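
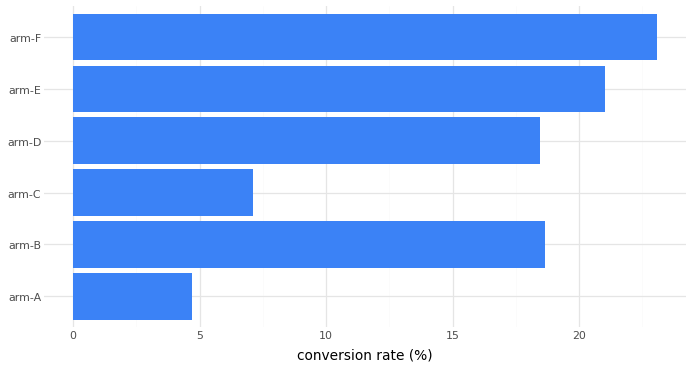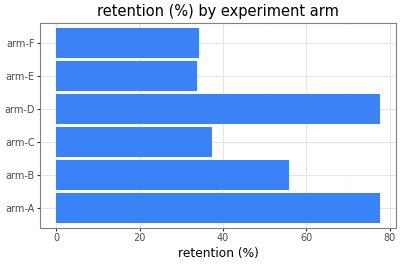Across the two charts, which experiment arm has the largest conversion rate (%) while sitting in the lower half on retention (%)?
arm-F

Chart 2 median retention (%) ≈ 50; below-median experiment arms: arm-C, arm-E, arm-F. Among those, arm-F has the highest conversion rate (%) (≈ 25).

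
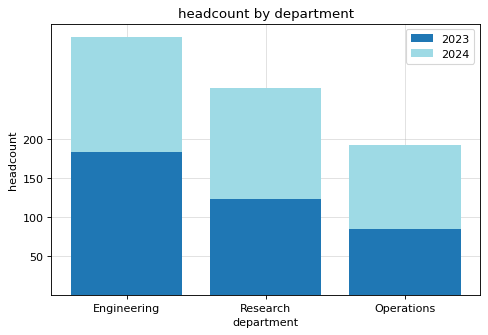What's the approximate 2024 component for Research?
≈ 150

2024 top ≈ 250, bottom ≈ 100; segment ≈ 150.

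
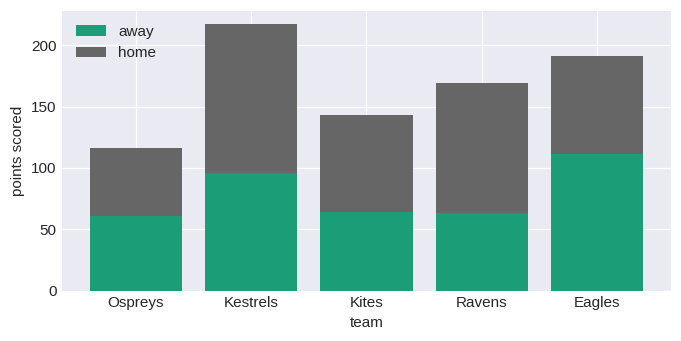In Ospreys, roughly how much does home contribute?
home top ≈ 120, bottom ≈ 60; segment ≈ 60.

≈ 60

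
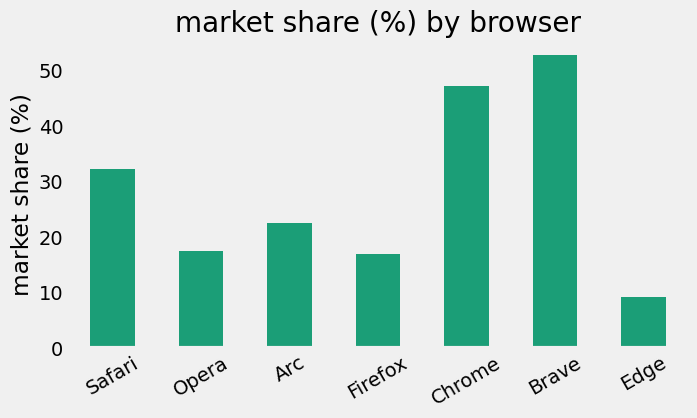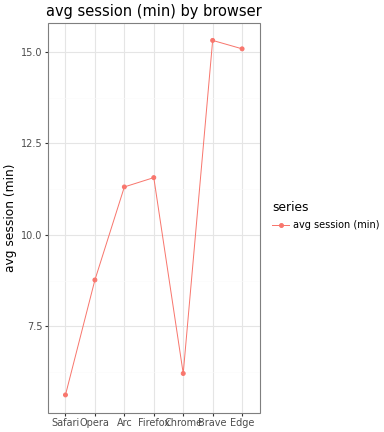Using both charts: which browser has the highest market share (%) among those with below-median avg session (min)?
Chrome

Chart 2 median avg session (min) ≈ 12; below-median browsers: Safari, Opera, Chrome. Among those, Chrome has the highest market share (%) (≈ 45).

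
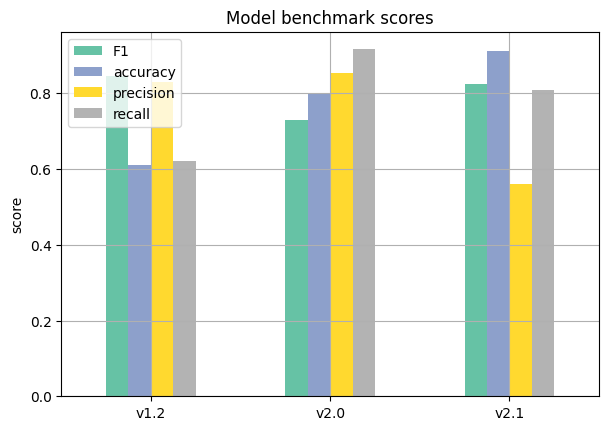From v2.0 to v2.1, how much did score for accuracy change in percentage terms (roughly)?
≈ +12.5%

v2.0 ≈ 0.8, v2.1 ≈ 0.9; (0.9 − 0.8) / 0.8 ≈ +12.5%.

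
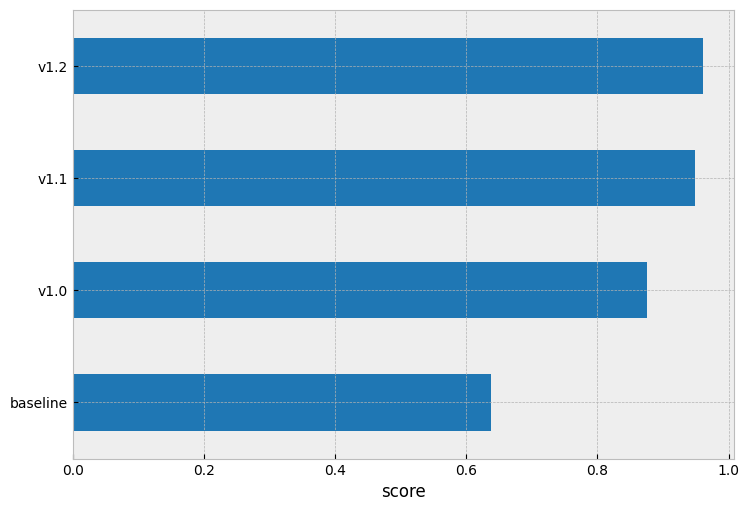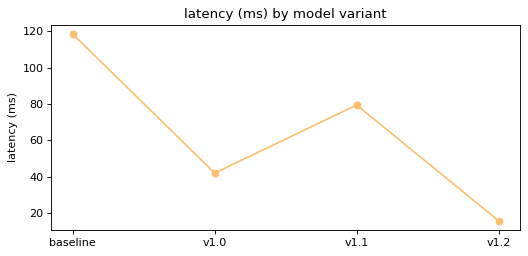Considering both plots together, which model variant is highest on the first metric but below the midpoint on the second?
v1.2

Chart 2 median latency (ms) ≈ 60; below-median model variants: v1.0, v1.2. Among those, v1.2 has the highest score (≈ 1).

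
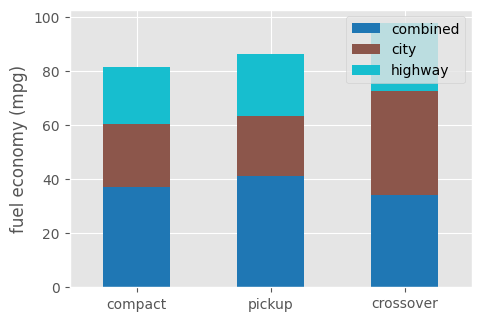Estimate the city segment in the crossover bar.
≈ 40

city top ≈ 70, bottom ≈ 30; segment ≈ 40.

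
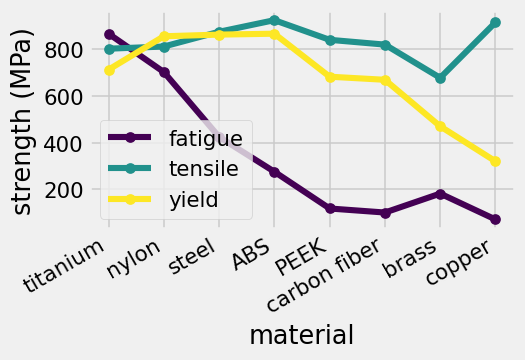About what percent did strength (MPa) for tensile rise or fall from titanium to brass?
≈ -12.5%

titanium ≈ 800, brass ≈ 700; (700 − 800) / 800 ≈ -12.5%.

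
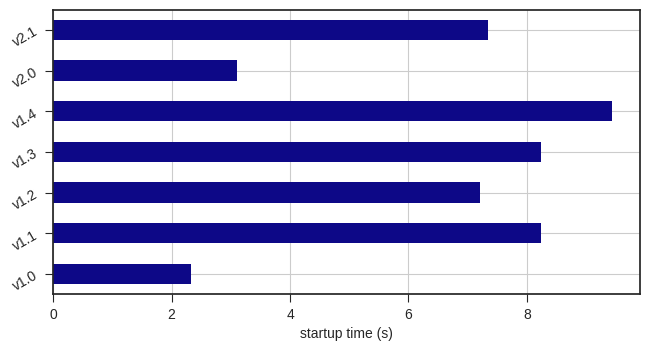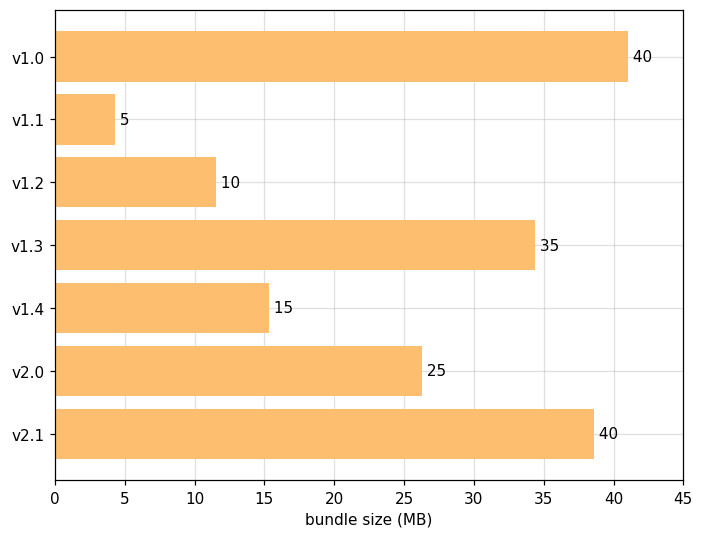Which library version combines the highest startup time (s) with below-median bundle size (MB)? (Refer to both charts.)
Chart 2 median bundle size (MB) ≈ 25; below-median library versions: v1.1, v1.2, v1.4. Among those, v1.4 has the highest startup time (s) (≈ 9).

v1.4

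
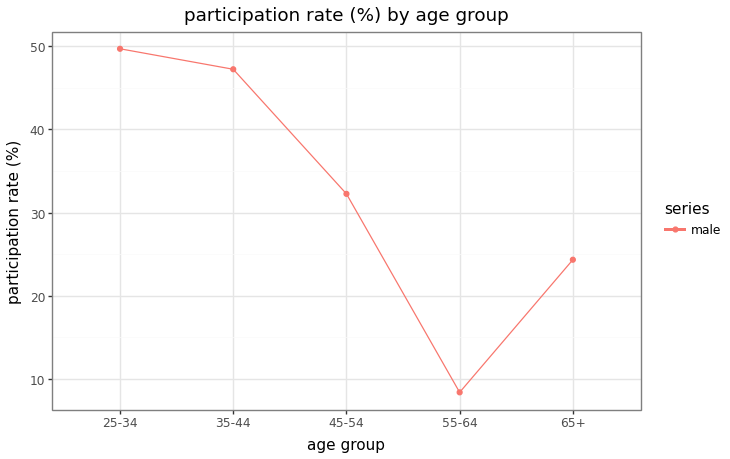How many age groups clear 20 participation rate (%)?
4

Above 20: 25-34, 35-44, 45-54, 65+.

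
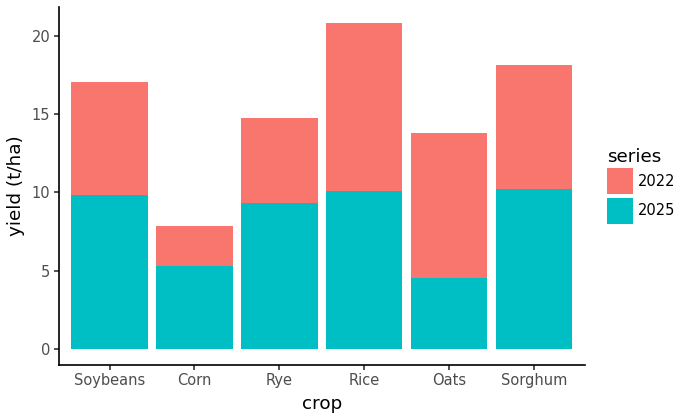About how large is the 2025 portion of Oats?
≈ 4

2025 top ≈ 4, bottom ≈ 0; segment ≈ 4.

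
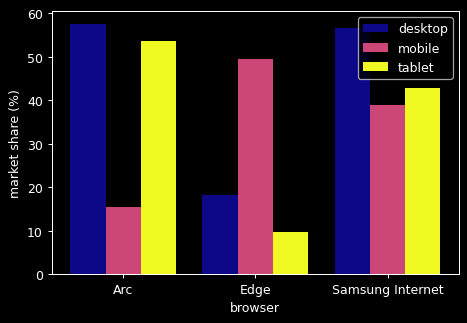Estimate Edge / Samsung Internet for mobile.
≈ 1.25×

Edge ≈ 50, Samsung Internet ≈ 40; 50/40 ≈ 1.25.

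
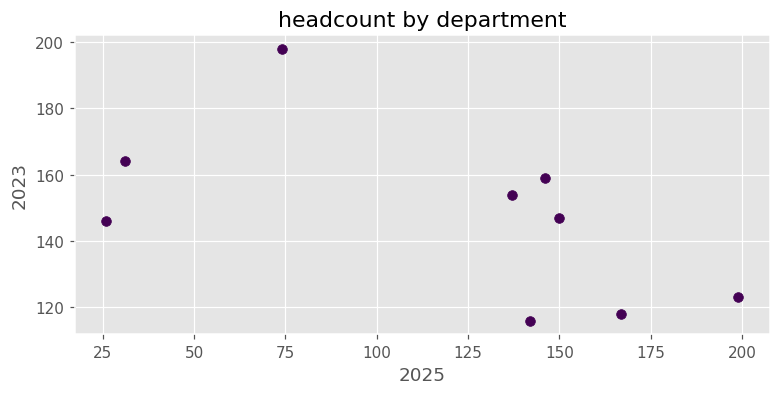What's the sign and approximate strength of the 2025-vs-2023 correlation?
negative, moderate

Points are negatively correlated; moderate (|r| ≈ 0.6).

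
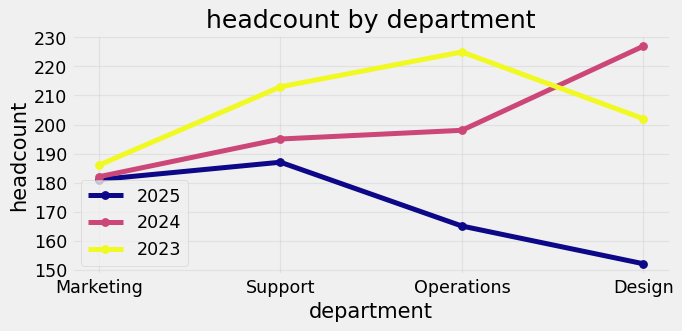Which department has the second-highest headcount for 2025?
Top 3 for 2025: Support ≈ 190, Marketing ≈ 180, Operations ≈ 160.

Marketing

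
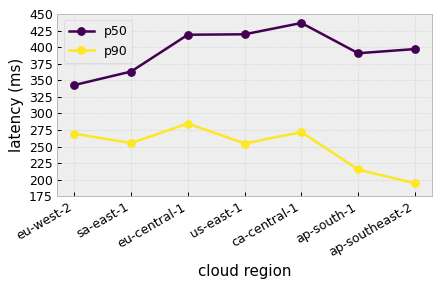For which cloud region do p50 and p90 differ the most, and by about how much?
ap-southeast-2: p50 ≈ 400, p90 ≈ 200 → gap ≈ 200. Next-largest (ap-south-1) is only ≈ 175.

ap-southeast-2, ≈ 200 ms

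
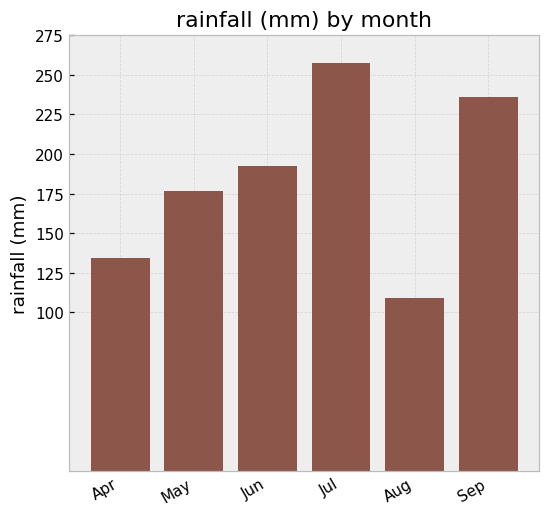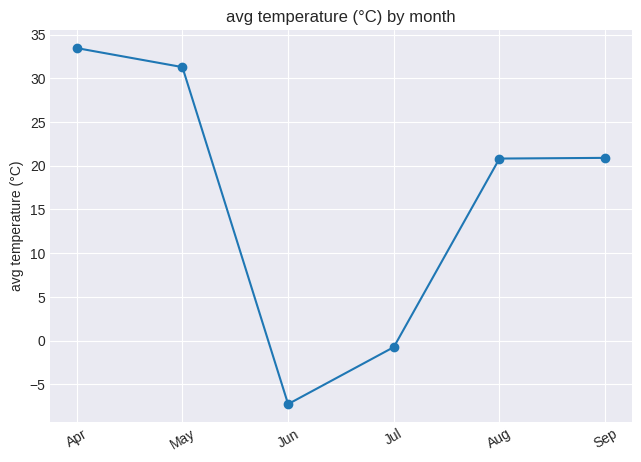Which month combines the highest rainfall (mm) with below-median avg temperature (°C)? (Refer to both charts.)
Chart 2 median avg temperature (°C) ≈ 20; below-median months: Jun, Jul, Aug. Among those, Jul has the highest rainfall (mm) (≈ 250).

Jul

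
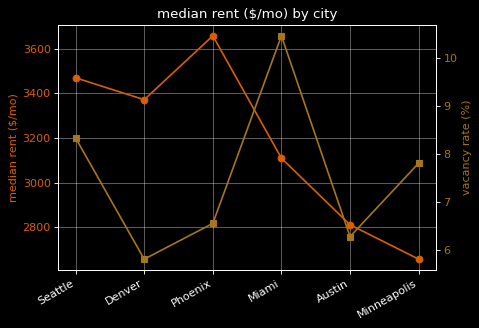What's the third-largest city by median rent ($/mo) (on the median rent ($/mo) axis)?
Top 4 (on the median rent ($/mo) axis): Phoenix ≈ 3700, Seattle ≈ 3500, Denver ≈ 3400, Miami ≈ 3100.

Denver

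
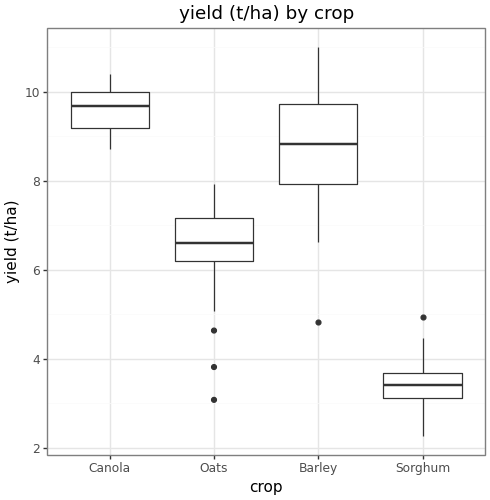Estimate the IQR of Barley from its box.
Q3 ≈ 10, Q1 ≈ 8; IQR ≈ 2.

≈ 2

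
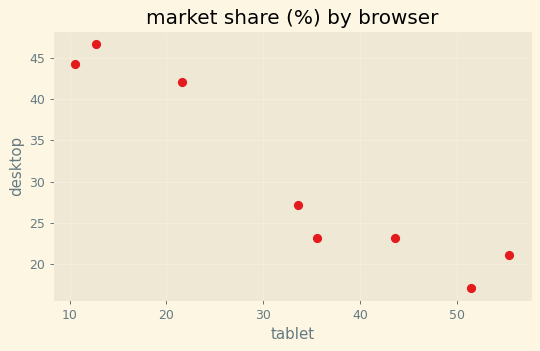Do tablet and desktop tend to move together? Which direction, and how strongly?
negative, strong

Points are negatively correlated; strong (|r| ≈ 0.9).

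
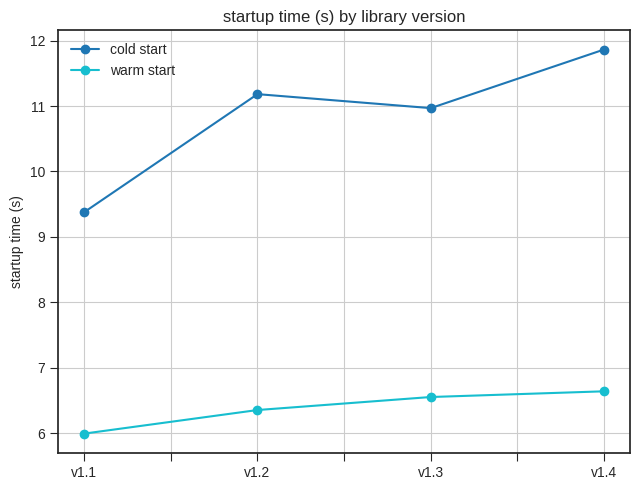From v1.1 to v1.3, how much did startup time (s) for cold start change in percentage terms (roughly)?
v1.1 ≈ 9.5, v1.3 ≈ 11.0; (11.0 − 9.5) / 9.5 ≈ +15.8%.

≈ +15.8%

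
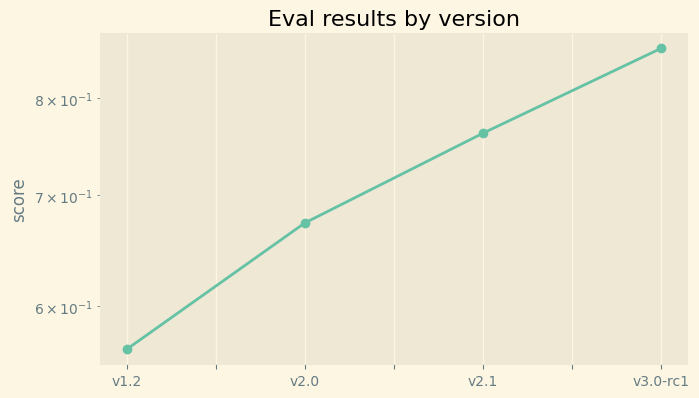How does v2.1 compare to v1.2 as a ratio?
v2.1 ≈ 0.75, v1.2 ≈ 0.55; 0.75/0.55 ≈ 1.36.

≈ 1.36×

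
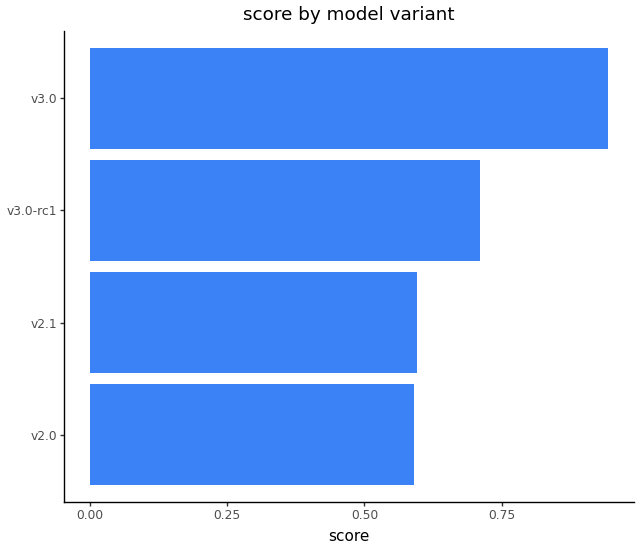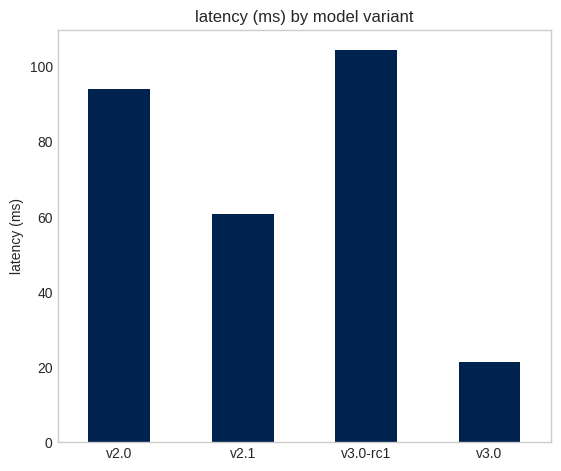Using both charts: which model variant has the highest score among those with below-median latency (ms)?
v3.0

Chart 2 median latency (ms) ≈ 80; below-median model variants: v2.1, v3.0. Among those, v3.0 has the highest score (≈ 0.9).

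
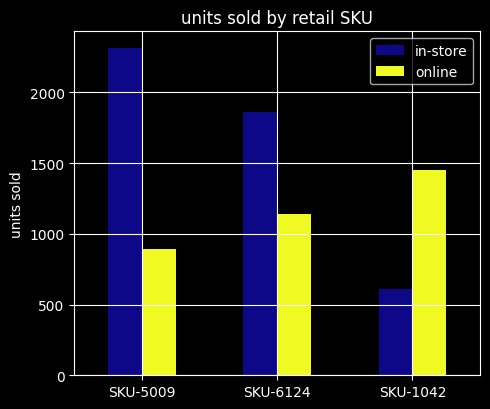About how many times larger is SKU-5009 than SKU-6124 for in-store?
≈ 1.33×

SKU-5009 ≈ 2400, SKU-6124 ≈ 1800; 2400/1800 ≈ 1.33.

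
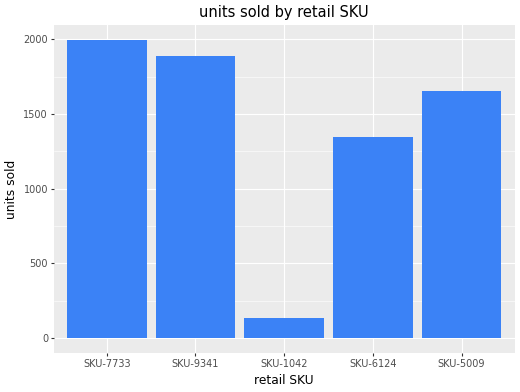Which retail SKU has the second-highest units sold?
Top 3: SKU-7733 ≈ 2000, SKU-9341 ≈ 1800, SKU-5009 ≈ 1600.

SKU-9341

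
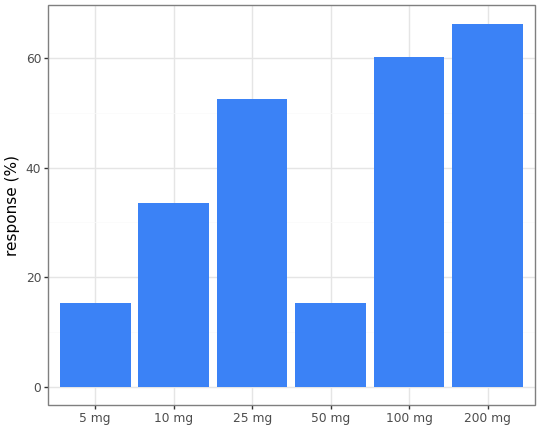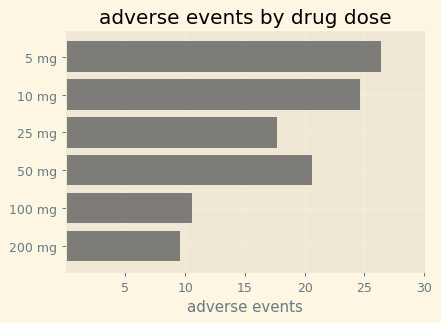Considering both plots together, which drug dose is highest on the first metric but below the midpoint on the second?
Chart 2 median adverse events ≈ 20; below-median drug doses: 25 mg, 100 mg, 200 mg. Among those, 200 mg has the highest response (%) (≈ 70).

200 mg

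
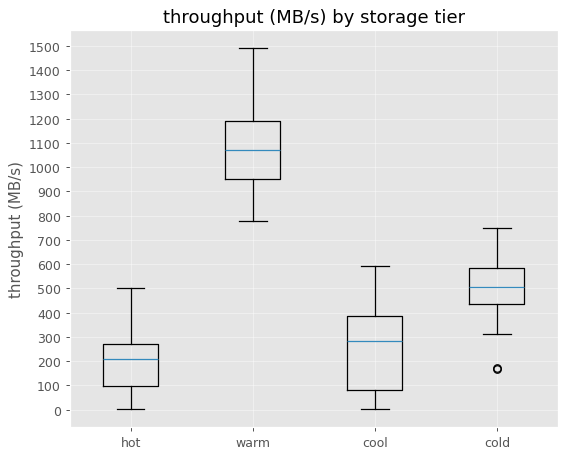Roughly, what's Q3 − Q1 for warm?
≈ 200

Q3 ≈ 1200, Q1 ≈ 1000; IQR ≈ 200.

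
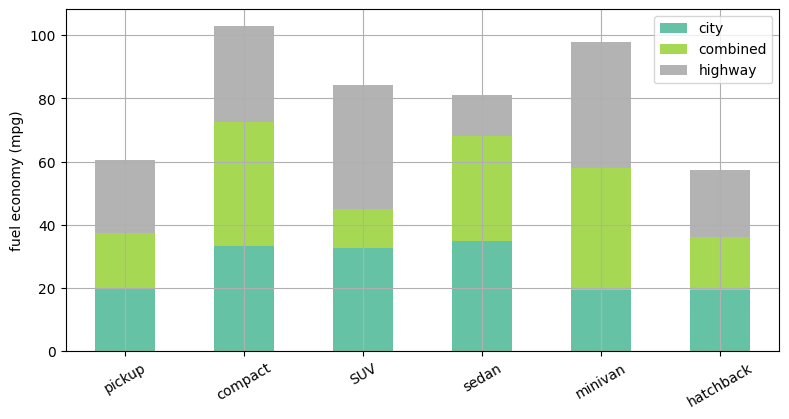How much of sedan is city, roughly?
city top ≈ 30, bottom ≈ 0; segment ≈ 30.

≈ 30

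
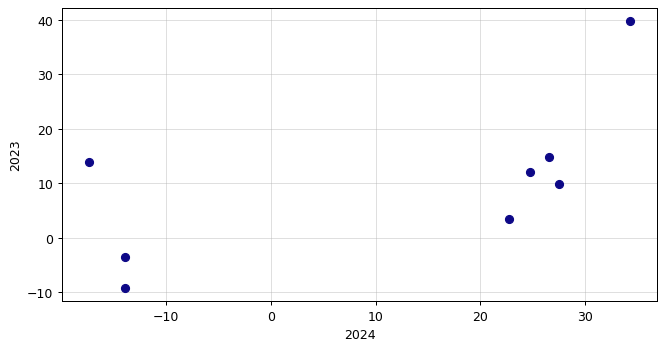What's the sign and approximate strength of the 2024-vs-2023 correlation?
positive, moderate

Points are positively correlated; moderate (|r| ≈ 0.6).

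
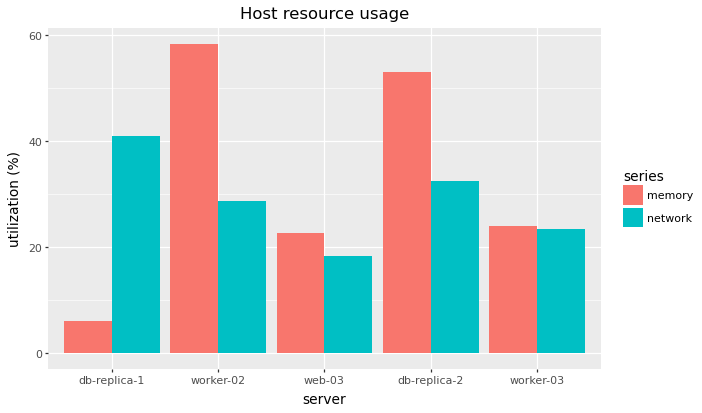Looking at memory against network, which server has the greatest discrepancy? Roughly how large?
db-replica-1: memory ≈ 5, network ≈ 40 → gap ≈ 35. Next-largest (worker-02) is only ≈ 30.

db-replica-1, ≈ 35 %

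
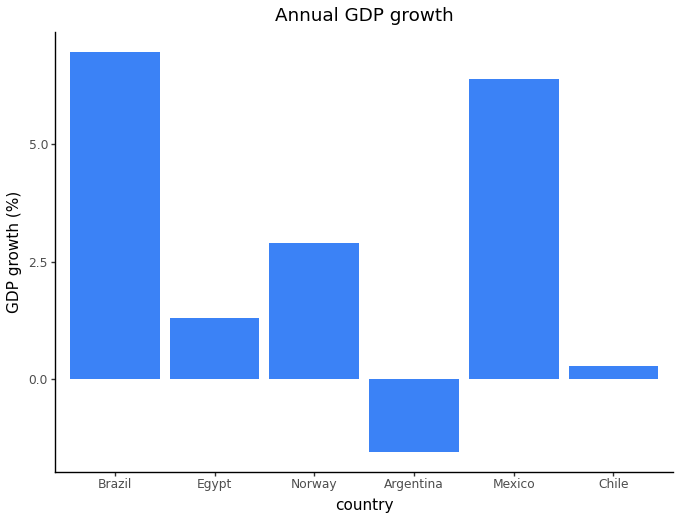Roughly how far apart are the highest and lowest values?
≈ 9

Max Brazil ≈ 7, min Argentina ≈ -2; range ≈ 9.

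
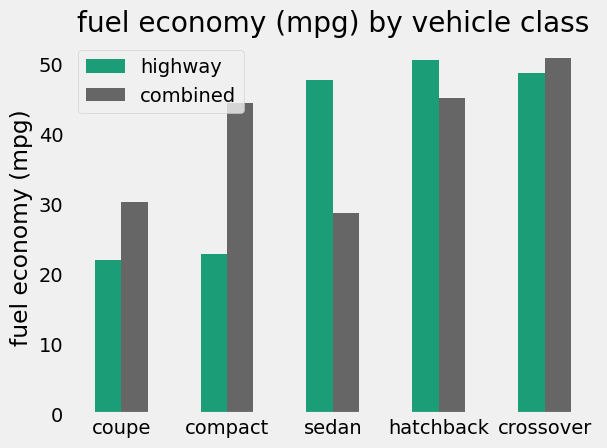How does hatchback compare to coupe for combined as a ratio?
hatchback ≈ 45, coupe ≈ 30; 45/30 ≈ 1.5.

≈ 1.5×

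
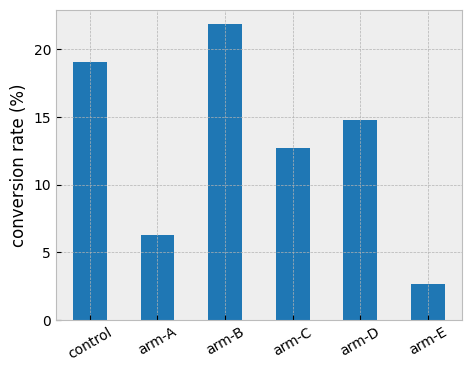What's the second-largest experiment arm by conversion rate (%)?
control

Top 3: arm-B ≈ 22, control ≈ 20, arm-D ≈ 14.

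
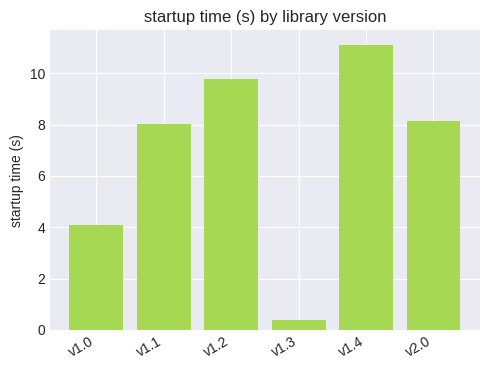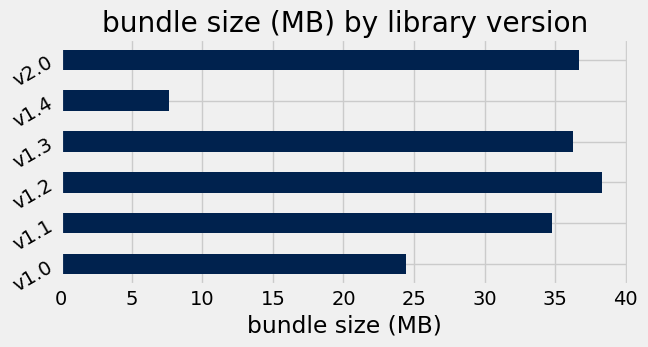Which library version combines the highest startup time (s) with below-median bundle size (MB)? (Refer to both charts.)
v1.4

Chart 2 median bundle size (MB) ≈ 35; below-median library versions: v1.0, v1.1, v1.4. Among those, v1.4 has the highest startup time (s) (≈ 12).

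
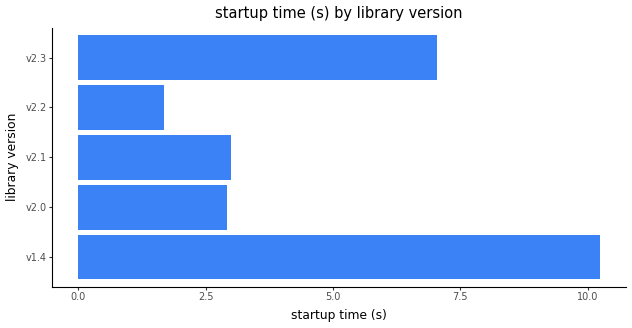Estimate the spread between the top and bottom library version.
Max v1.4 ≈ 10, min v2.2 ≈ 2; range ≈ 8.

≈ 8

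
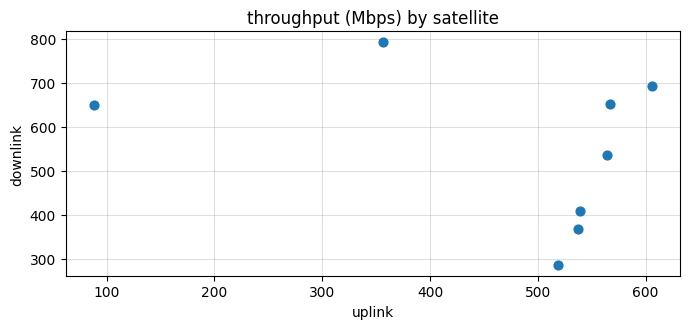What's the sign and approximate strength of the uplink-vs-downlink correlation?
negative, weak

Points are negatively correlated; weak (|r| ≈ 0.3).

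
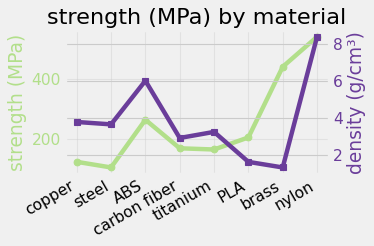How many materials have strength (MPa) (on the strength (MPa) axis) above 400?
2

Above 400: brass, nylon.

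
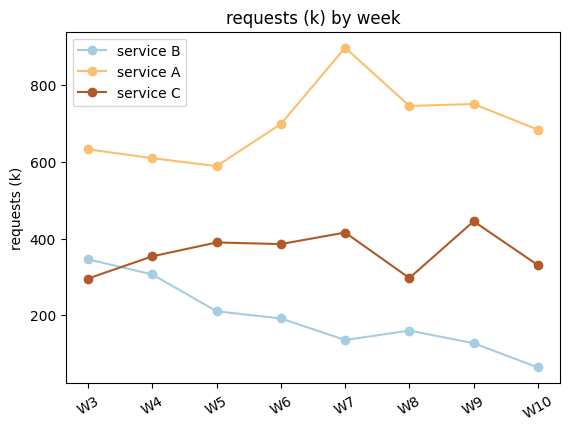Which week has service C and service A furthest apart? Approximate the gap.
W7: service C ≈ 400, service A ≈ 900 → gap ≈ 500. Next-largest (W8) is only ≈ 400.

W7, ≈ 500 k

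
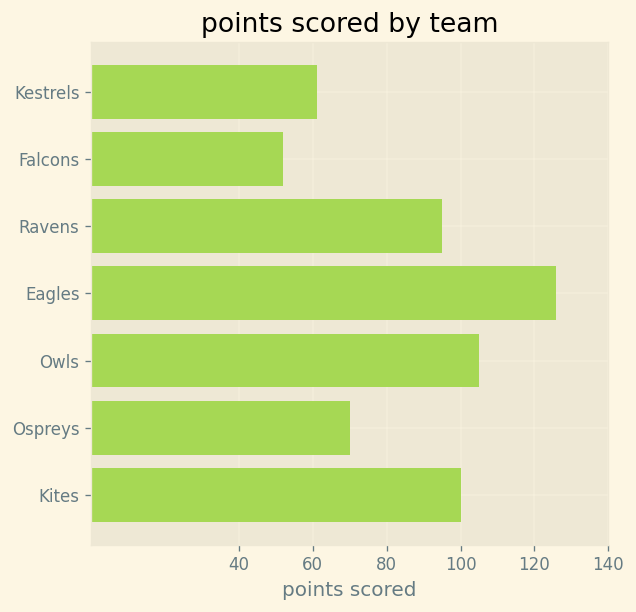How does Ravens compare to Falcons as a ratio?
≈ 1.67×

Ravens ≈ 100, Falcons ≈ 60; 100/60 ≈ 1.67.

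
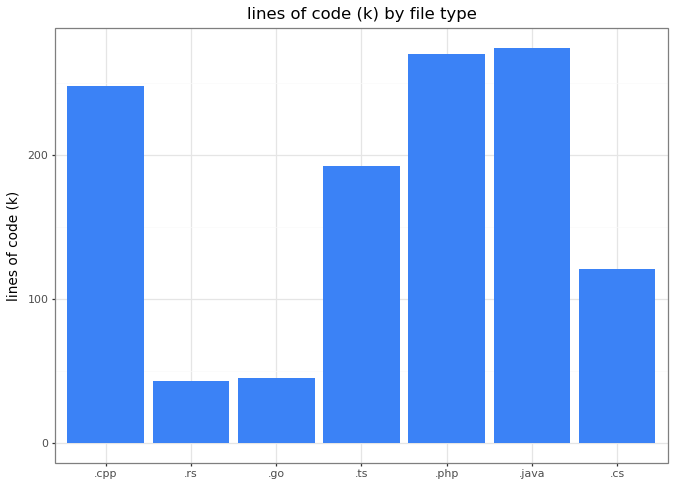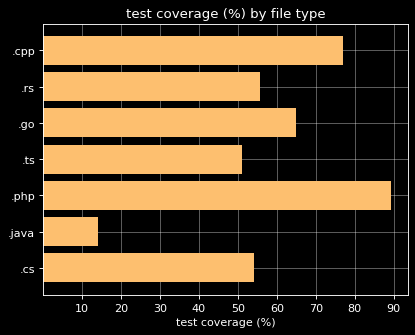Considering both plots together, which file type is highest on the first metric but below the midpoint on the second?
Chart 2 median test coverage (%) ≈ 60; below-median file types: .ts, .java, .cs. Among those, .java has the highest lines of code (k) (≈ 250).

.java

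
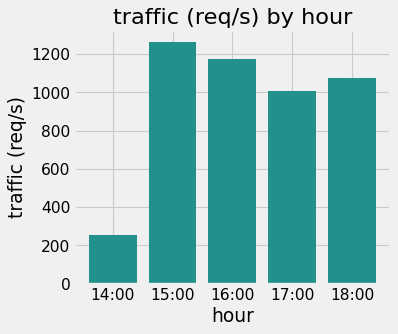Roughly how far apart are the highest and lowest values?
≈ 1000

Max 15:00 ≈ 1200, min 14:00 ≈ 200; range ≈ 1000.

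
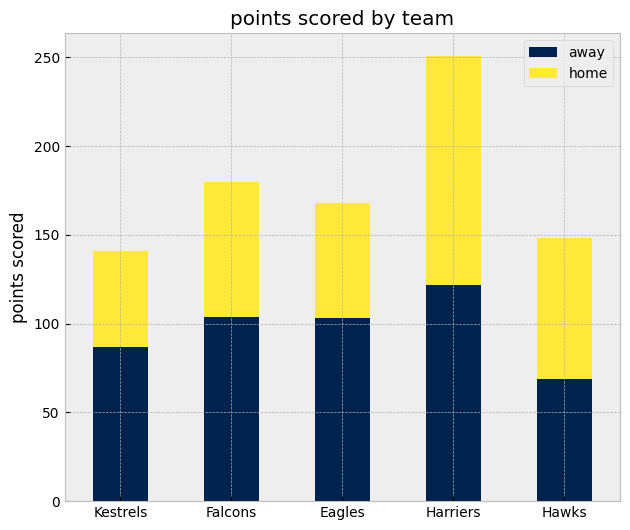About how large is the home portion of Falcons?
≈ 75

home top ≈ 175, bottom ≈ 100; segment ≈ 75.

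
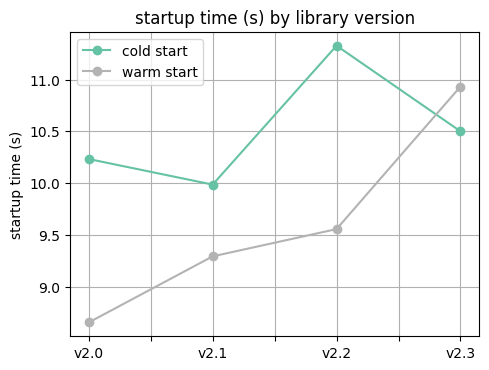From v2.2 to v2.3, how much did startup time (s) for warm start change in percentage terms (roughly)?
≈ +15.8%

v2.2 ≈ 9.5, v2.3 ≈ 11.0; (11.0 − 9.5) / 9.5 ≈ +15.8%.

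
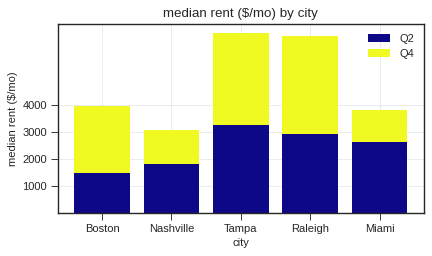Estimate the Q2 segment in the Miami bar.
≈ 3000

Q2 top ≈ 3000, bottom ≈ 0; segment ≈ 3000.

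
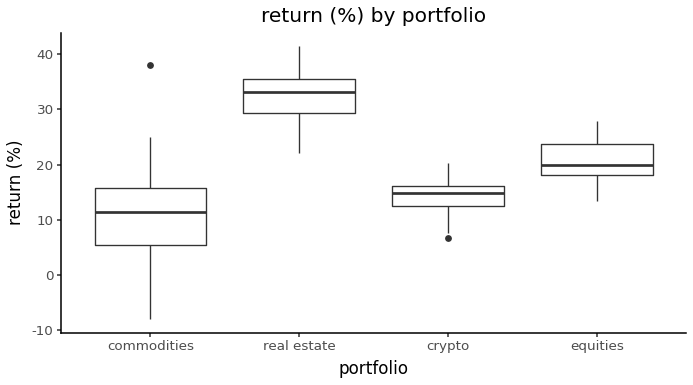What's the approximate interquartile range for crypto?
Q3 ≈ 16, Q1 ≈ 12; IQR ≈ 4.

≈ 4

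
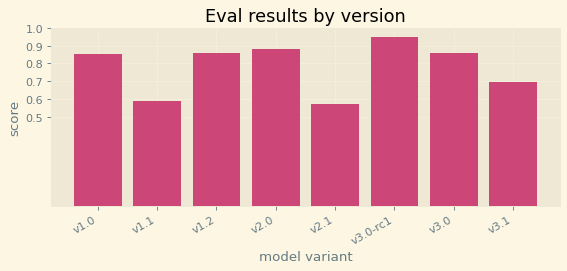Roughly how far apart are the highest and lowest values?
≈ 0.3

Max v3.0-rc1 ≈ 0.9, min v2.1 ≈ 0.6; range ≈ 0.3.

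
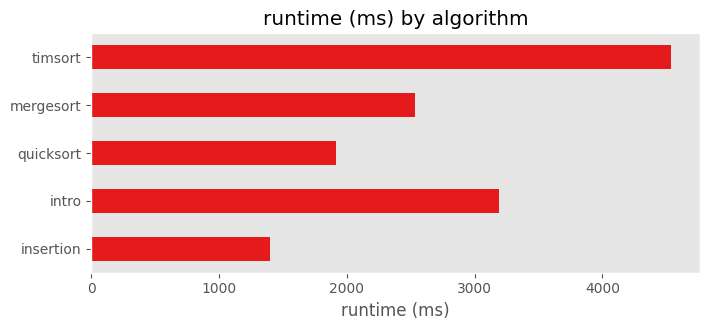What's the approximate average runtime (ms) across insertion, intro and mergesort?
(1500 + 3000 + 2500) / 3 ≈ 2333.

≈ 2333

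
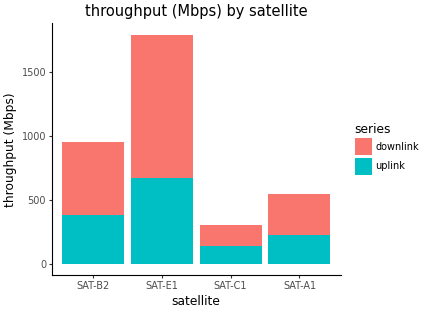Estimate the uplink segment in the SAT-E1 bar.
uplink top ≈ 600, bottom ≈ 0; segment ≈ 600.

≈ 600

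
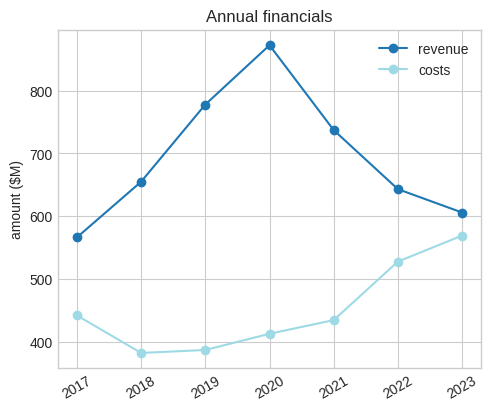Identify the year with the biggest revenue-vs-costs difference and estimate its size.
2020, ≈ 450 $M

2020: revenue ≈ 850, costs ≈ 400 → gap ≈ 450. Next-largest (2019) is only ≈ 400.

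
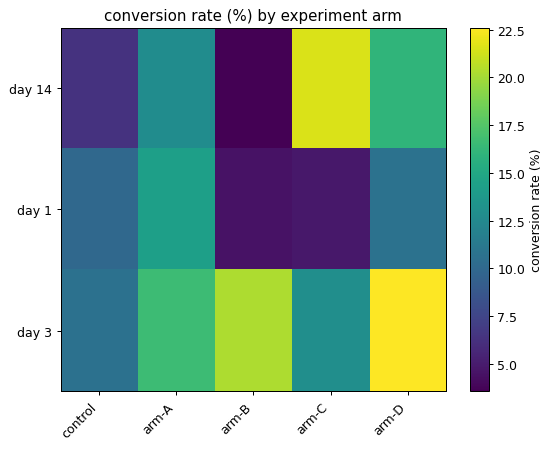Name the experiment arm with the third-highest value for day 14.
arm-A

Top 4 for day 14: arm-C ≈ 22, arm-D ≈ 16, arm-A ≈ 12, control ≈ 6.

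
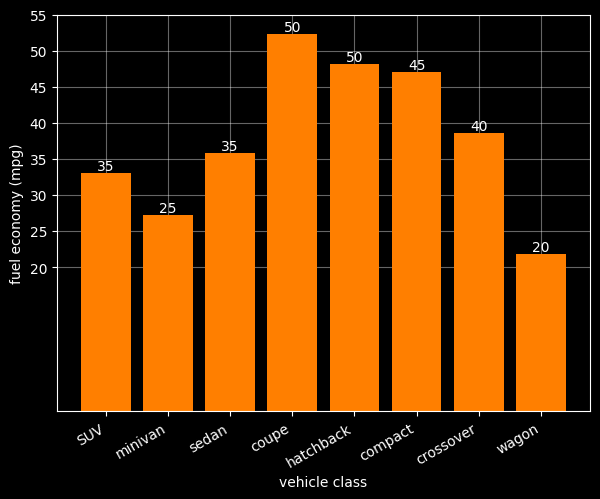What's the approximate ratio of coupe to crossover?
coupe ≈ 50, crossover ≈ 40; 50/40 ≈ 1.25.

≈ 1.25×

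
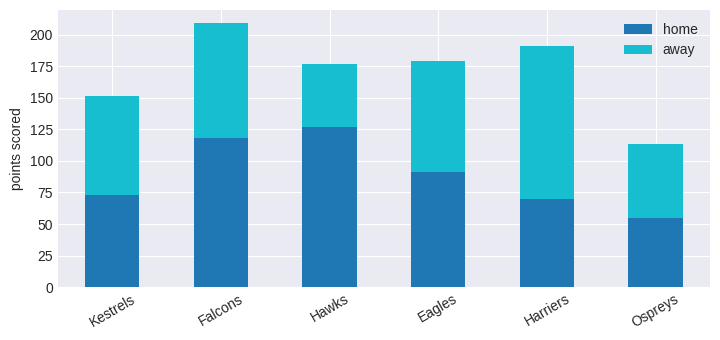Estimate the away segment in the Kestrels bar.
≈ 80

away top ≈ 160, bottom ≈ 80; segment ≈ 80.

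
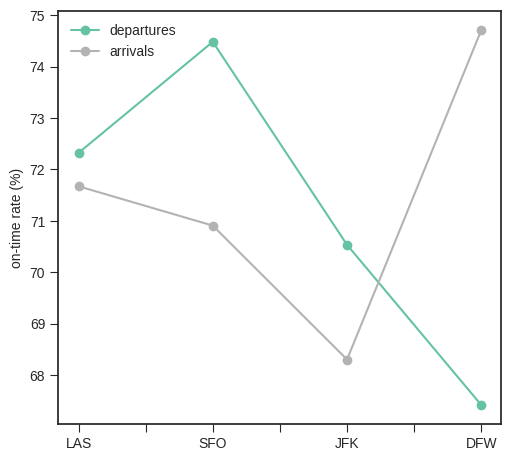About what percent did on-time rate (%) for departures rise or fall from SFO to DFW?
SFO ≈ 74, DFW ≈ 67; (67 − 74) / 74 ≈ -9.5%.

≈ -9.5%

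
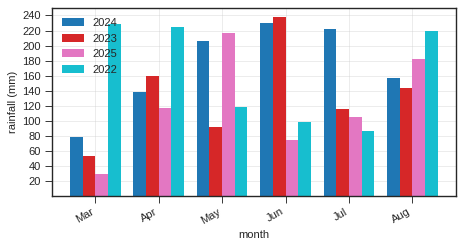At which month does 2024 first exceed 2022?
May

Apr: 2024 ≈ 140 vs 2022 ≈ 220 (not yet); May: 2024 ≈ 200 vs 2022 ≈ 120 (first crossover).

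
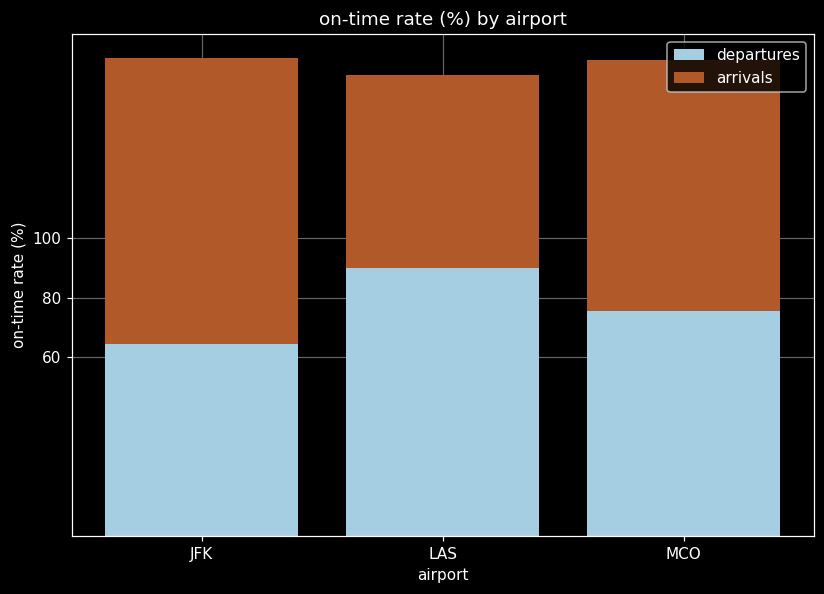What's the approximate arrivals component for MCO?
≈ 80

arrivals top ≈ 160, bottom ≈ 80; segment ≈ 80.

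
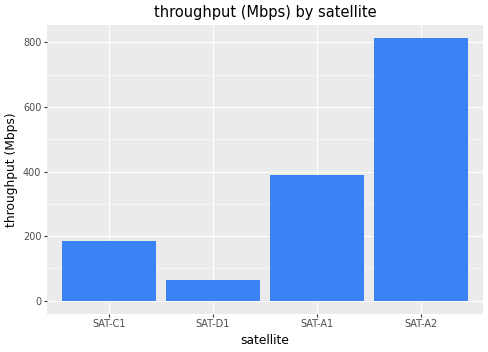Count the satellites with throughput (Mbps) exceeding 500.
Above 500: SAT-A2.

1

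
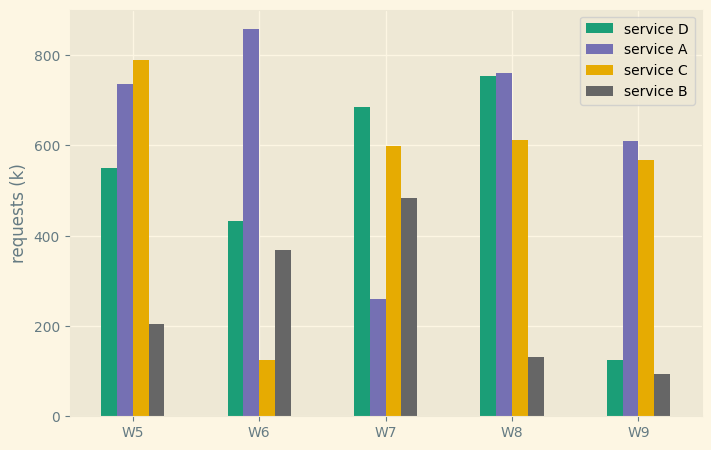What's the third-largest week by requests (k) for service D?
Top 4 for service D: W8 ≈ 800, W7 ≈ 700, W5 ≈ 500, W6 ≈ 400.

W5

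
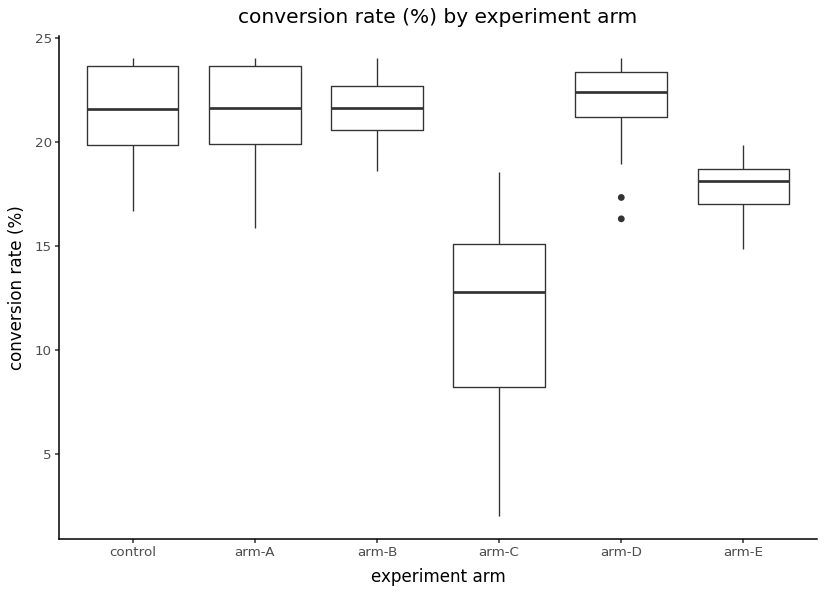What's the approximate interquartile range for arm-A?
≈ 4

Q3 ≈ 24, Q1 ≈ 20; IQR ≈ 4.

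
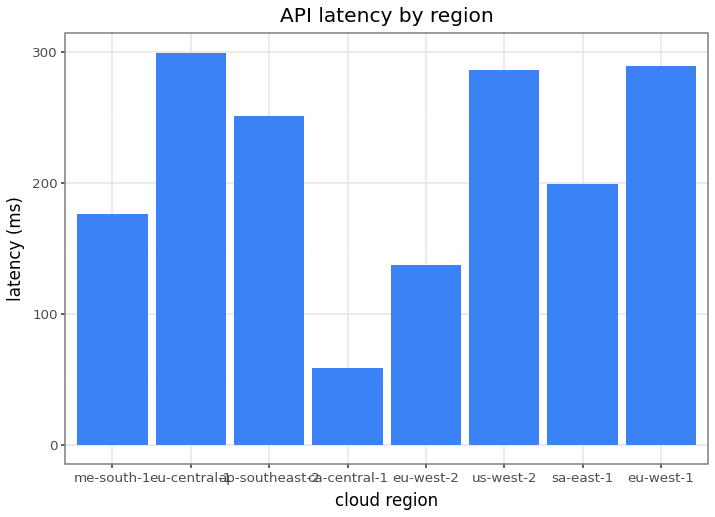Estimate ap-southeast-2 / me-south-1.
≈ 1.43×

ap-southeast-2 ≈ 250, me-south-1 ≈ 175; 250/175 ≈ 1.43.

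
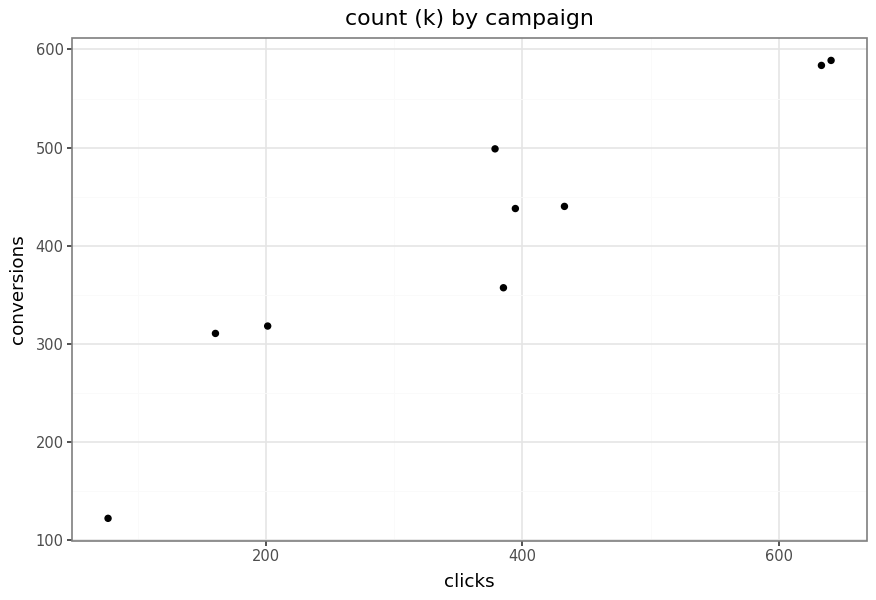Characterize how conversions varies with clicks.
positive, strong

Points are positively correlated; strong (|r| ≈ 0.9).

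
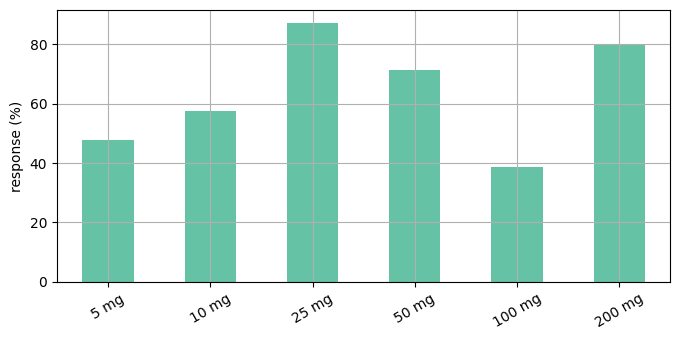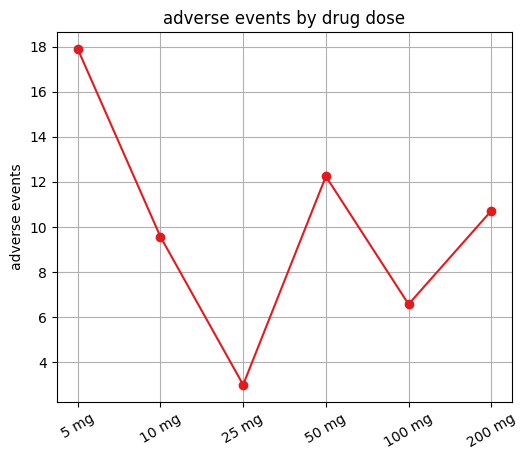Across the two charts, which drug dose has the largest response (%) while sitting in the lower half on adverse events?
25 mg

Chart 2 median adverse events ≈ 10; below-median drug doses: 10 mg, 25 mg, 100 mg. Among those, 25 mg has the highest response (%) (≈ 90).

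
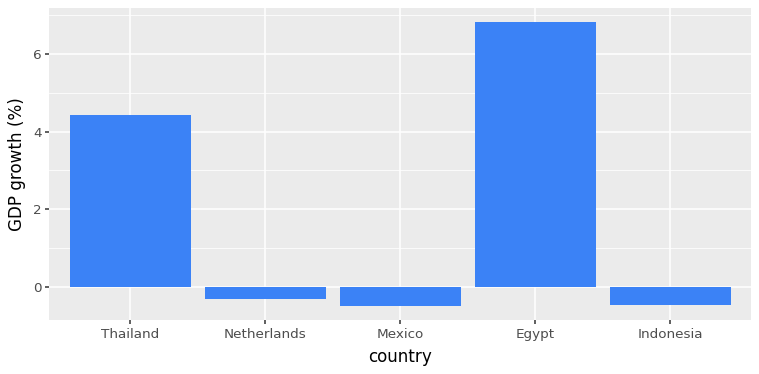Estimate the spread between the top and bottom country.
Max Egypt ≈ 7, min Mexico ≈ 0; range ≈ 7.

≈ 7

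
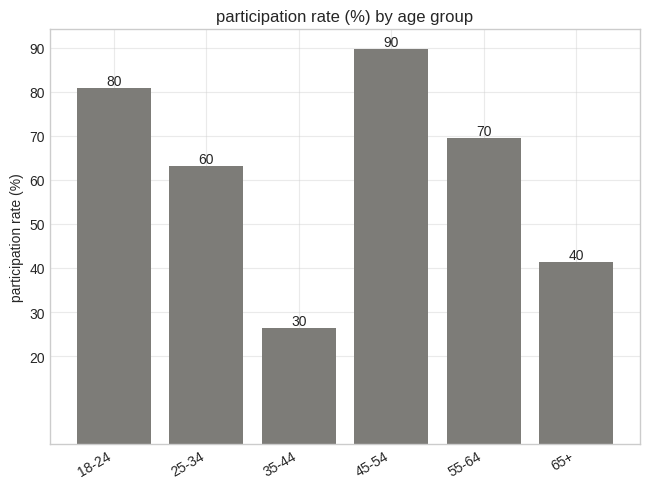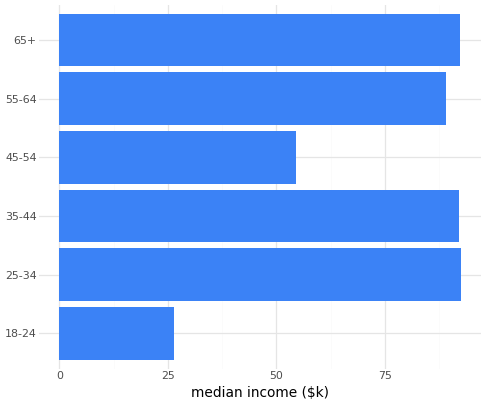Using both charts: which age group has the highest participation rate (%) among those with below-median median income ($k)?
45-54

Chart 2 median median income ($k) ≈ 90; below-median age groups: 18-24, 45-54, 55-64. Among those, 45-54 has the highest participation rate (%) (≈ 90).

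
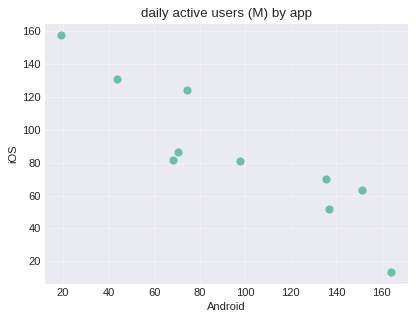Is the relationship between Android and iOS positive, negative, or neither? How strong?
Points are negatively correlated; strong (|r| ≈ 0.9).

negative, strong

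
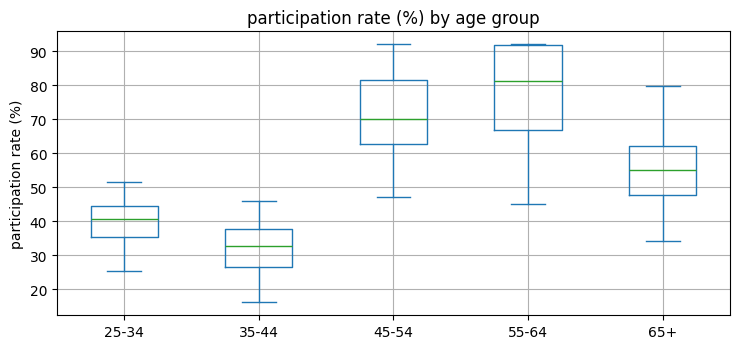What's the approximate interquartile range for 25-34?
≈ 10

Q3 ≈ 45, Q1 ≈ 35; IQR ≈ 10.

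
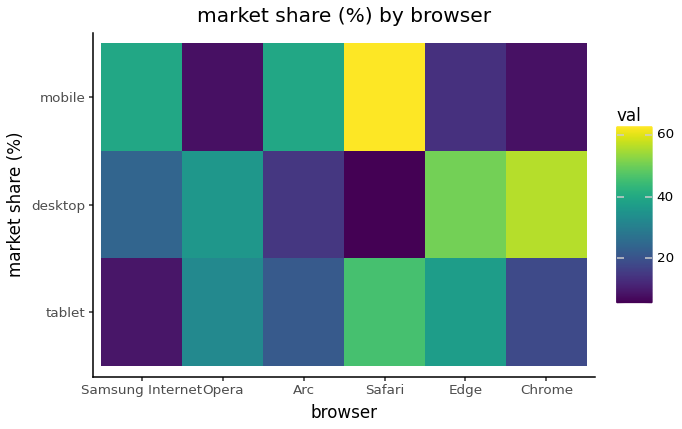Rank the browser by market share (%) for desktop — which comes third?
Opera

Top 4 for desktop: Chrome ≈ 55, Edge ≈ 50, Opera ≈ 35, Samsung Internet ≈ 25.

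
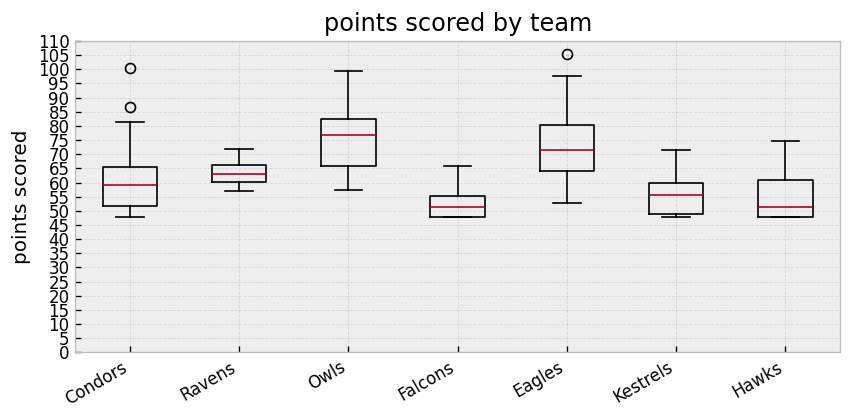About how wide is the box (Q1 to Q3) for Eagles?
Q3 ≈ 80, Q1 ≈ 65; IQR ≈ 15.

≈ 15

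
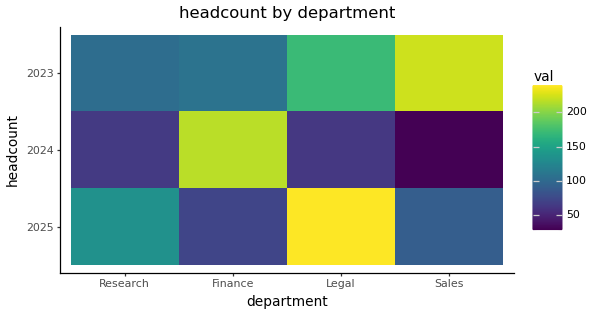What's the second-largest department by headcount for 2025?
Top 3 for 2025: Legal ≈ 240, Research ≈ 140, Sales ≈ 80.

Research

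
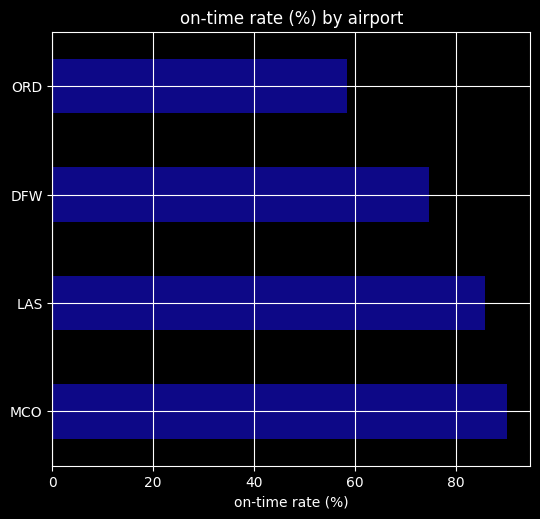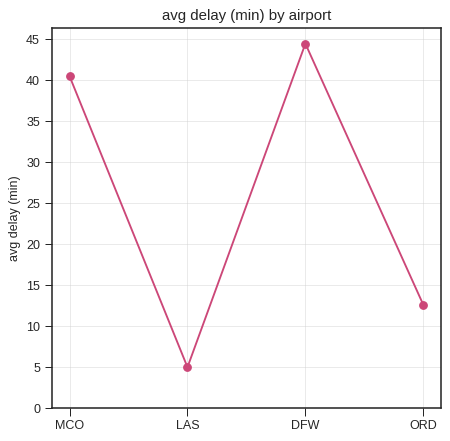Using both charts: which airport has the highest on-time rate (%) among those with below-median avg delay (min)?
Chart 2 median avg delay (min) ≈ 25; below-median airports: LAS, ORD. Among those, LAS has the highest on-time rate (%) (≈ 90).

LAS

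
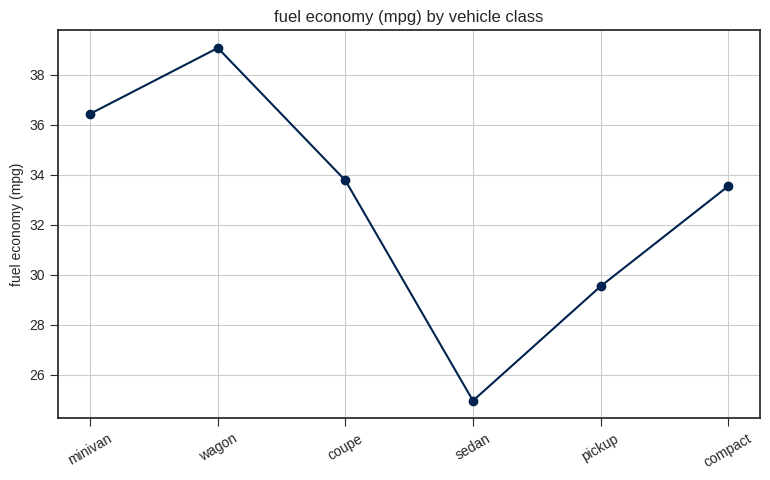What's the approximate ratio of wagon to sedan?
≈ 1.67×

wagon ≈ 40, sedan ≈ 24; 40/24 ≈ 1.67.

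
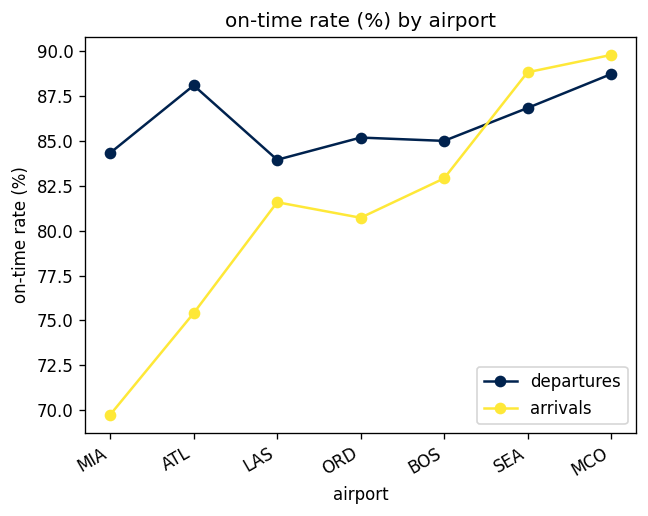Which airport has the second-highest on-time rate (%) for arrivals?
SEA

Top 3 for arrivals: MCO ≈ 90, SEA ≈ 88, BOS ≈ 82.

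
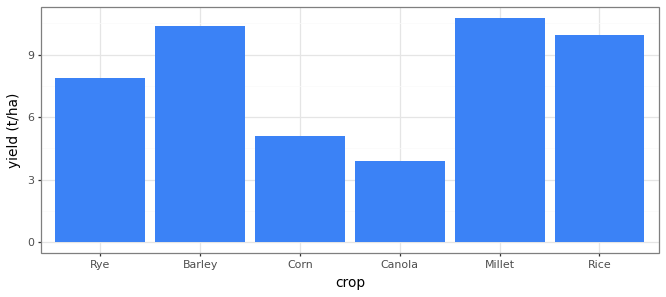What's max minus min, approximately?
Max Millet ≈ 11, min Canola ≈ 4; range ≈ 7.

≈ 7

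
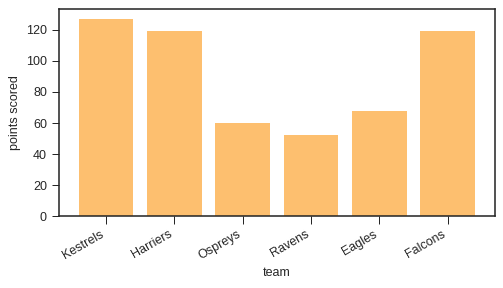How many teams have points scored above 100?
3

Above 100: Kestrels, Harriers, Falcons.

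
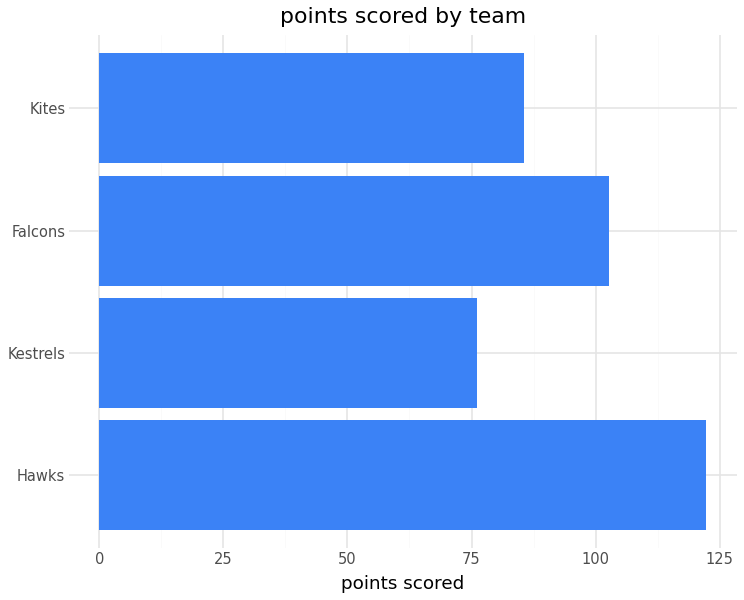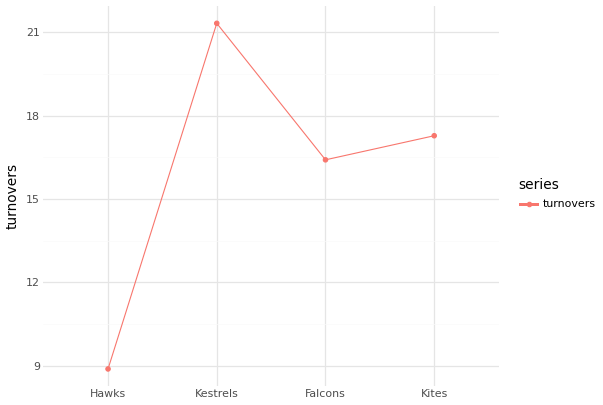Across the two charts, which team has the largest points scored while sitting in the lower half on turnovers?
Chart 2 median turnovers ≈ 16; below-median teams: Hawks, Falcons. Among those, Hawks has the highest points scored (≈ 120).

Hawks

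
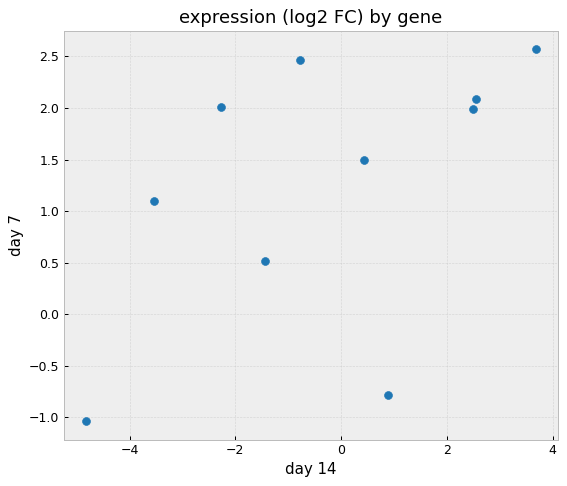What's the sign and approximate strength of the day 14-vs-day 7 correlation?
Points are positively correlated; moderate (|r| ≈ 0.5).

positive, moderate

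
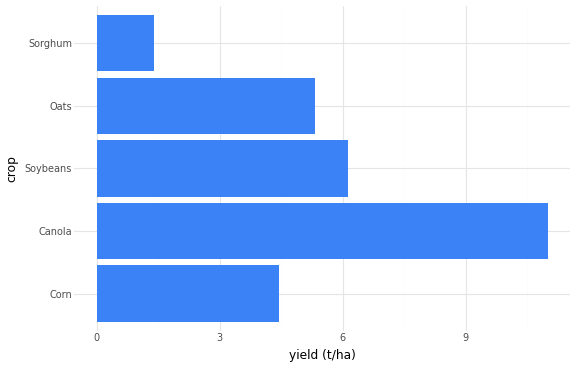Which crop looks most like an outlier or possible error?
Canola ≈ 11; the rest sit between ≈ 1 and ≈ 6.

Canola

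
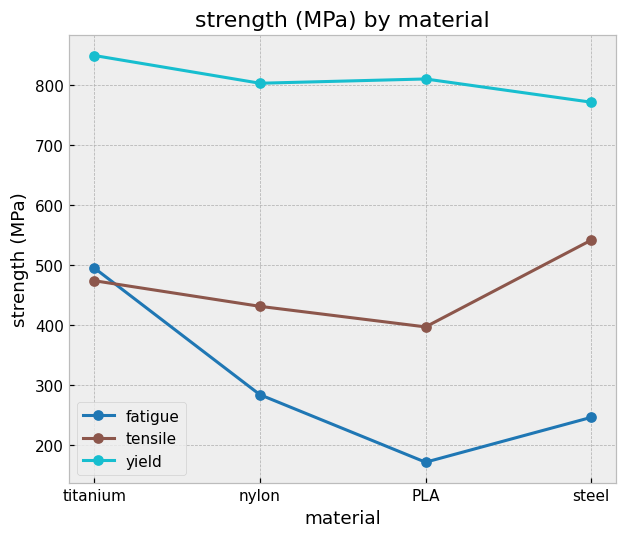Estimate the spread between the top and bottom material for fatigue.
Max titanium ≈ 500, min PLA ≈ 200; range ≈ 300.

≈ 300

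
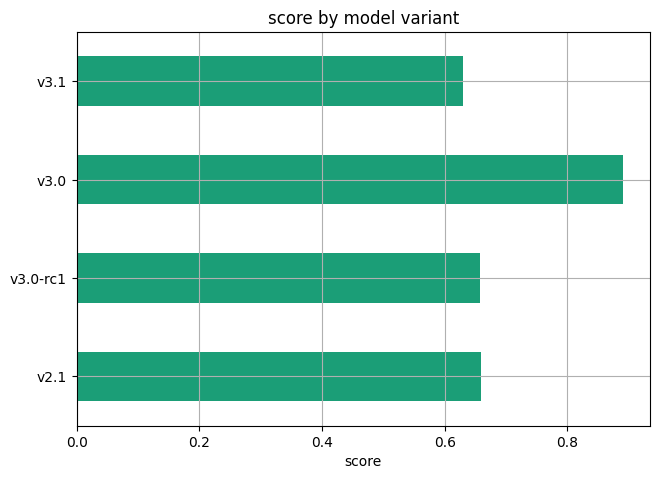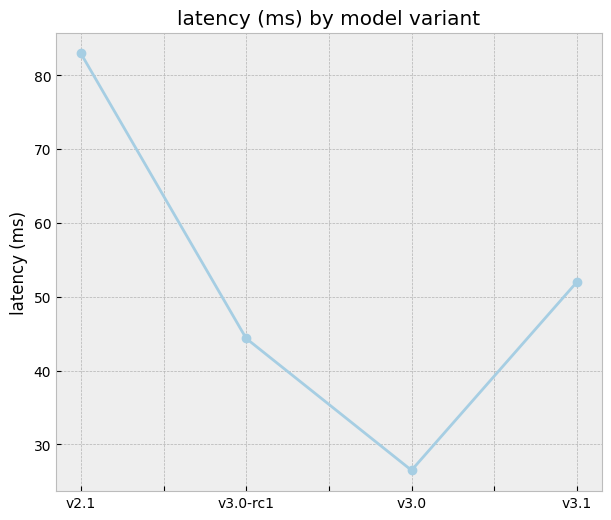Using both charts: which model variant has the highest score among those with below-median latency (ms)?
Chart 2 median latency (ms) ≈ 50; below-median model variants: v3.0-rc1, v3.0. Among those, v3.0 has the highest score (≈ 0.9).

v3.0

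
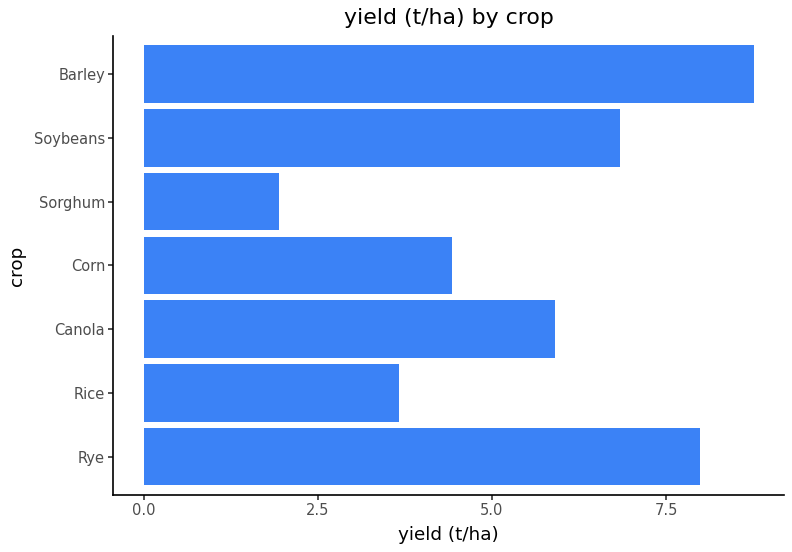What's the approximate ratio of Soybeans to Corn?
Soybeans ≈ 7, Corn ≈ 4; 7/4 ≈ 1.75.

≈ 1.75×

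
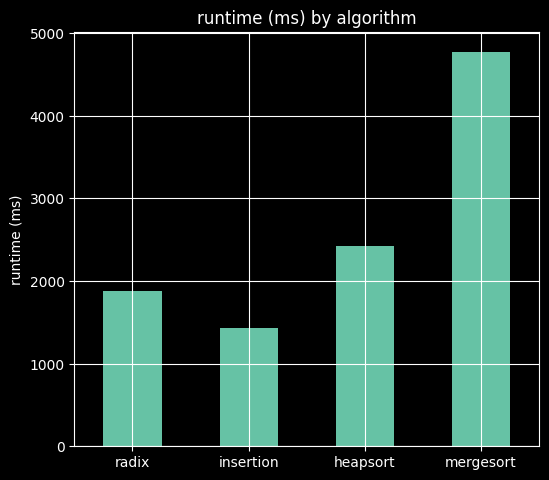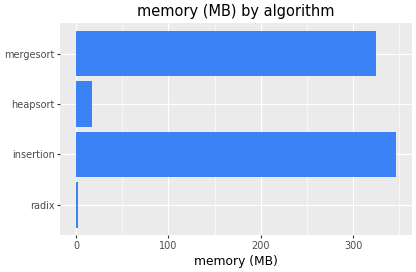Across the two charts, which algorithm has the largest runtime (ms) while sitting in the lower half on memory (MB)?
heapsort

Chart 2 median memory (MB) ≈ 150; below-median algorithms: radix, heapsort. Among those, heapsort has the highest runtime (ms) (≈ 2500).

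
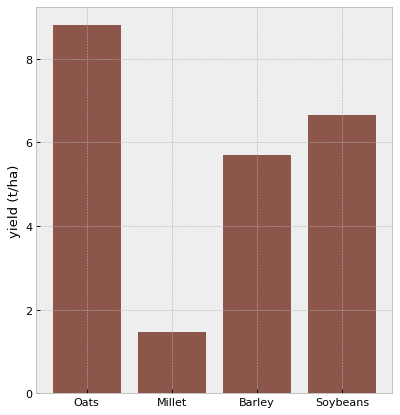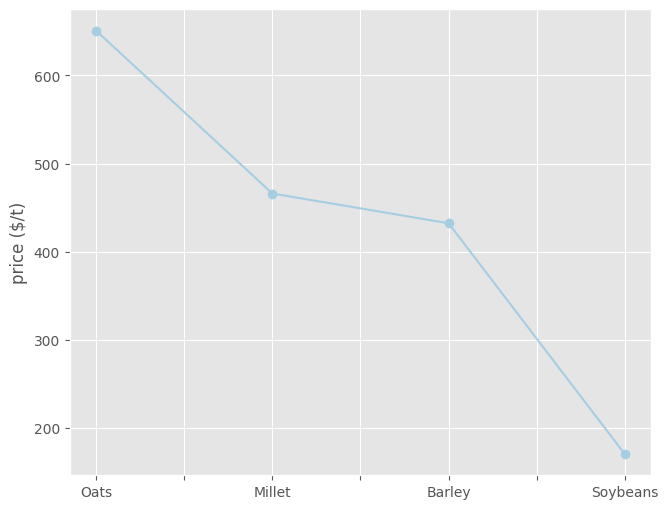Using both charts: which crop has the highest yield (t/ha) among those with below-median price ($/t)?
Chart 2 median price ($/t) ≈ 400; below-median crops: Barley, Soybeans. Among those, Soybeans has the highest yield (t/ha) (≈ 7).

Soybeans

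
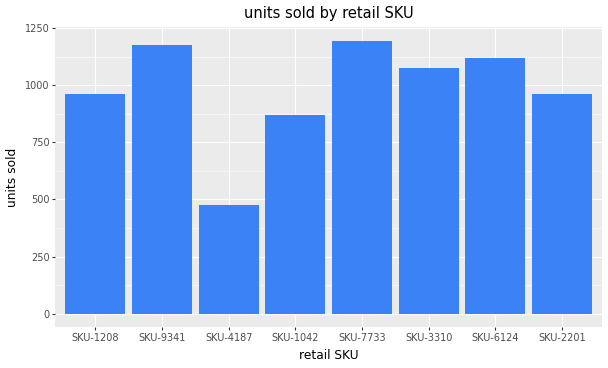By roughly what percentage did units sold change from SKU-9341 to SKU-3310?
≈ -8.3%

SKU-9341 ≈ 1200, SKU-3310 ≈ 1100; (1100 − 1200) / 1200 ≈ -8.3%.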